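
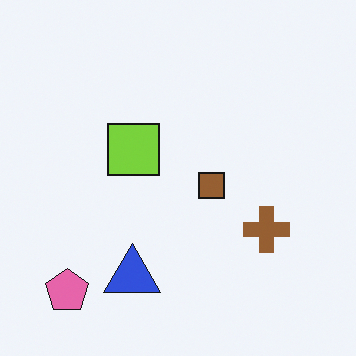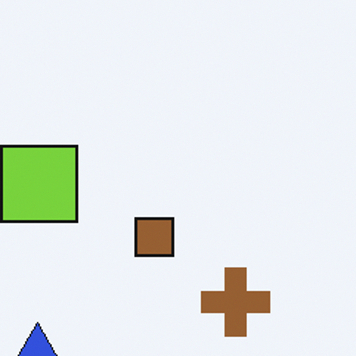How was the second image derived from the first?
It was cropped to a modestly smaller region and rescaled.

The visible shapes are larger and the field of view is narrower; shapes near the original edges may be partly or wholly outside the frame — a crop-and-rescale.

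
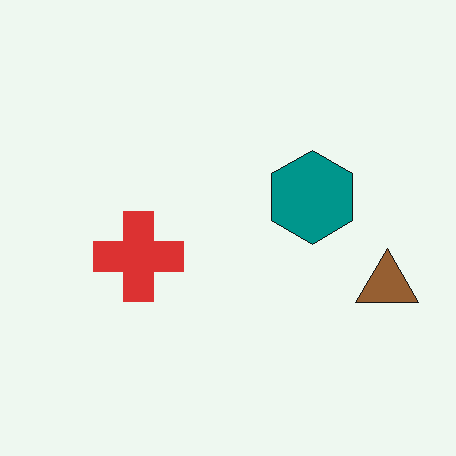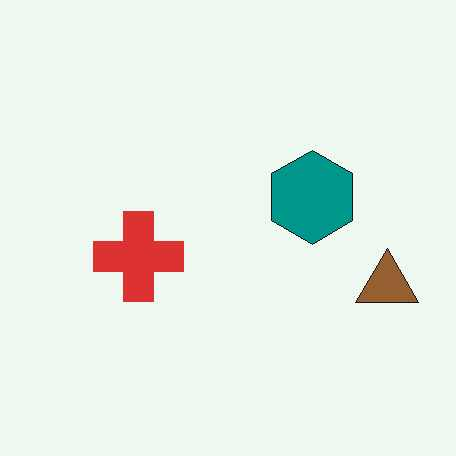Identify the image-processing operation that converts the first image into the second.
The image was JPEG-compressed with visible artifacts.

Blocky 8×8 compression artifacts appear around shape edges and the flat background shows ringing — characteristic JPEG degradation.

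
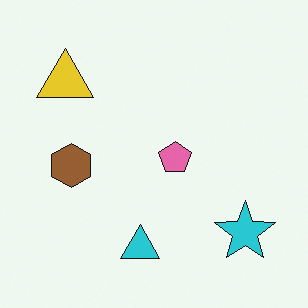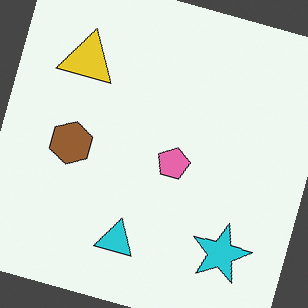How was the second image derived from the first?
The transformation is: rotated clockwise by a moderate amount.

Every shape is tilted by the same angle and the image corners show triangular fill wedges — a whole-image rotation by a non-right angle.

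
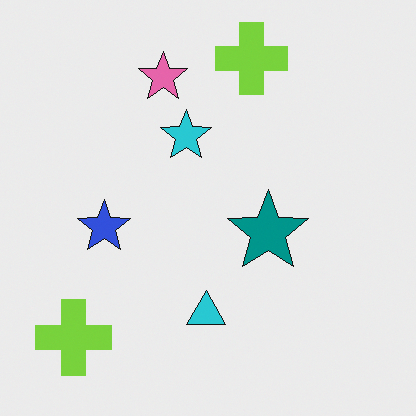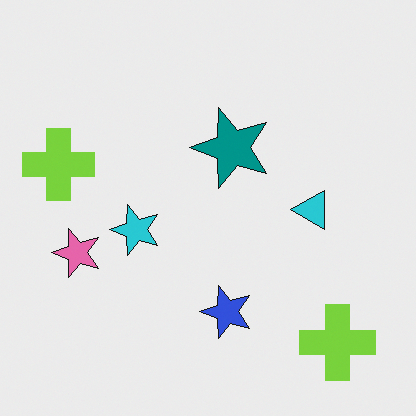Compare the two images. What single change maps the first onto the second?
The image was rotated 90° counter-clockwise.

The pink star sits in the top of the first image and the left of the second — consistent with a whole-image 90° counter-clockwise rotation.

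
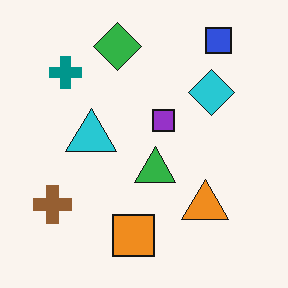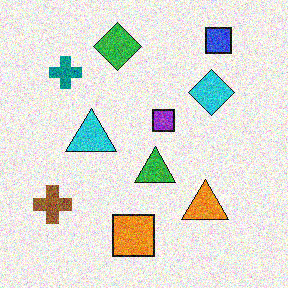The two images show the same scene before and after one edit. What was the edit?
Degraded with strong gaussian noise.

Random speckle covers the whole image, including the flat background.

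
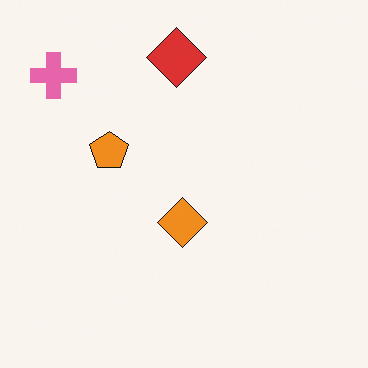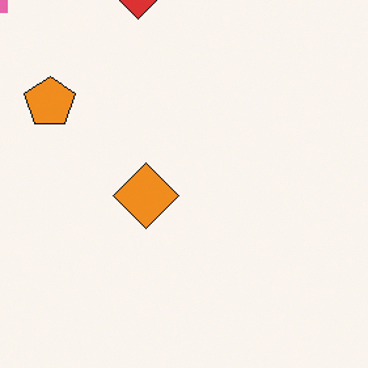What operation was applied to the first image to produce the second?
It was cropped slightly and scaled back up.

The visible shapes are larger and the field of view is narrower; shapes near the original edges may be partly or wholly outside the frame — a crop-and-rescale.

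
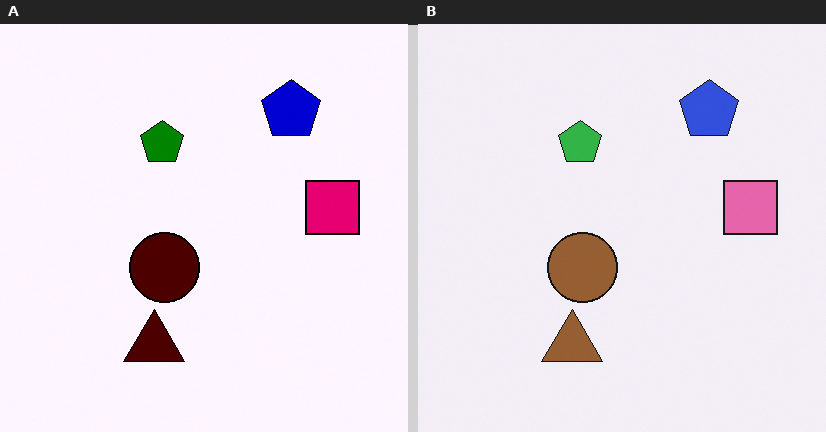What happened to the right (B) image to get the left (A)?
The image was boosted in contrast.

Tones are pushed away from mid-grey across the whole image — a global contrast change.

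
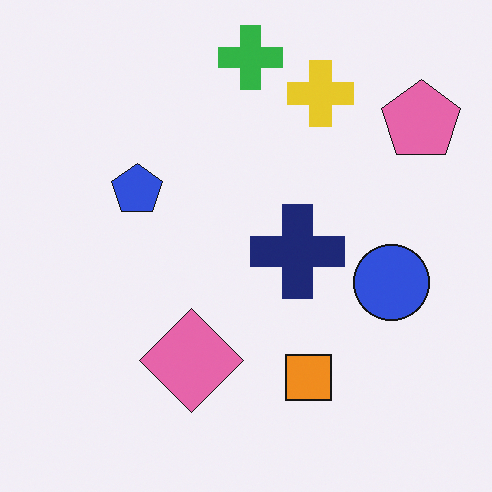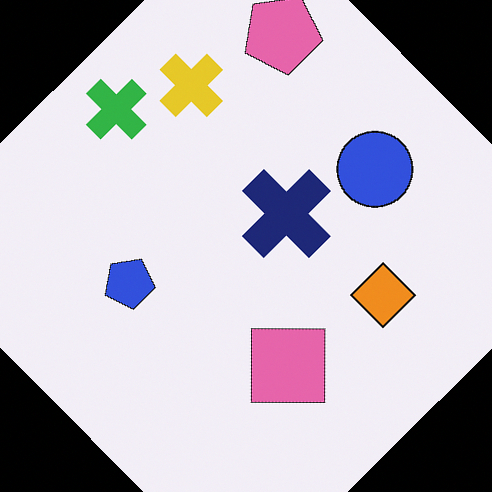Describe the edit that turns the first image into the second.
It was rotated counter-clockwise by a large amount — several tens of degrees.

Every shape is tilted by the same angle and the image corners show triangular fill wedges — a whole-image rotation by a non-right angle.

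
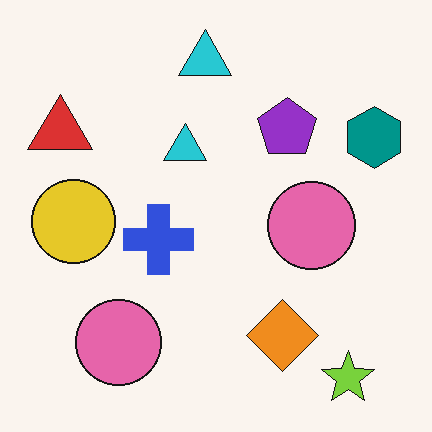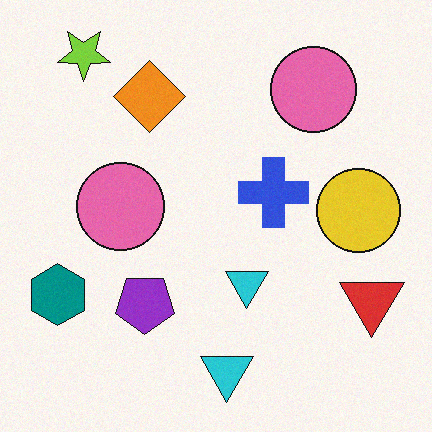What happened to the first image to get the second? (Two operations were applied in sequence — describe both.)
This is the original image rotated 180°, then degraded with subtle gaussian noise.

The lime star sits in the bottom-right of the first image and the top-left of the second — consistent with a whole-image 180° rotation. Random speckle covers the whole image, including the flat background.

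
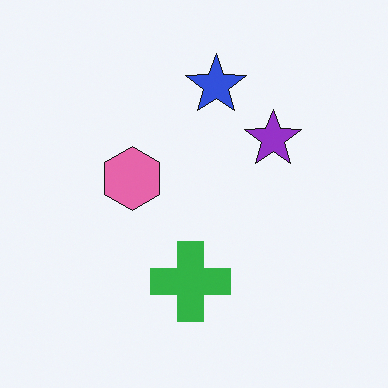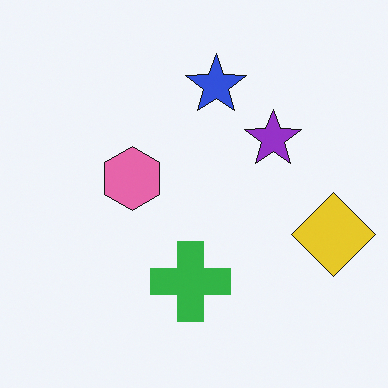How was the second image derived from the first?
The transformation is: overlaid with an additional yellow diamond.

A yellow diamond appears in the second image that is absent from the first.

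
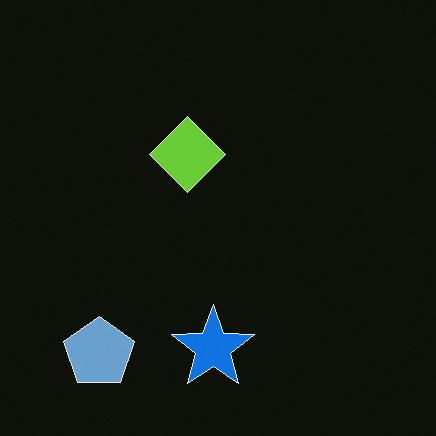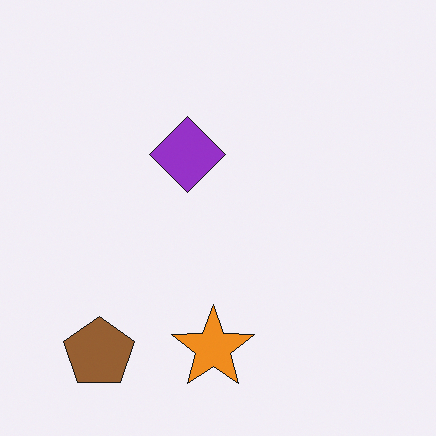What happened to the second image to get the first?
The first image is the second color-inverted (negative).

The light background has become dark and every shape's color is its complement — a photographic negative.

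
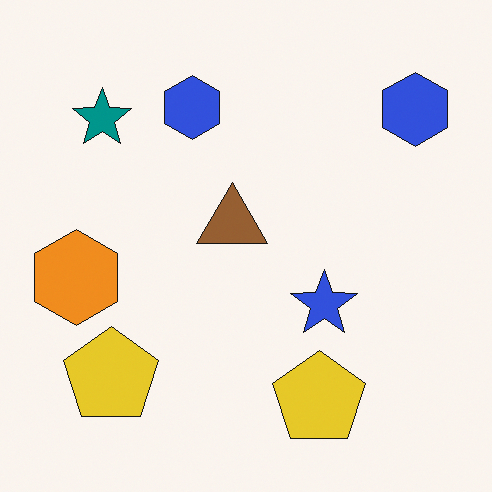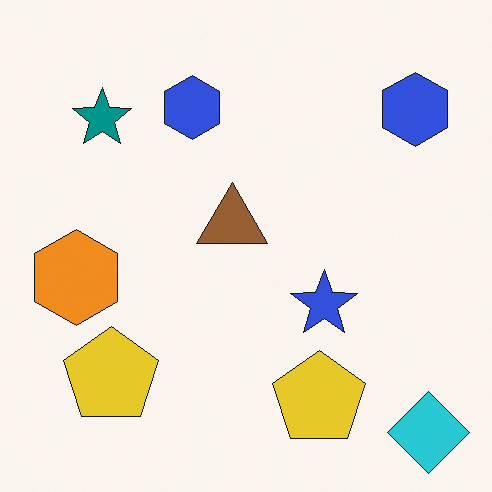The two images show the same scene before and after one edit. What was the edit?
This is the original image overlaid with an additional cyan diamond.

A cyan diamond appears in the second image that is absent from the first.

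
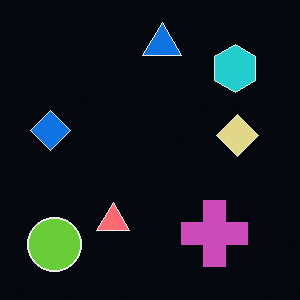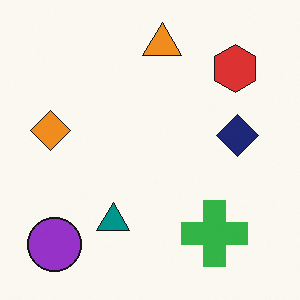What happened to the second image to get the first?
It was color-inverted (negative).

The light background has become dark and every shape's color is its complement — a photographic negative.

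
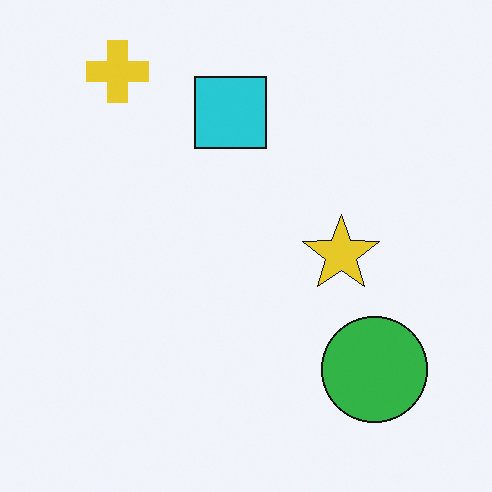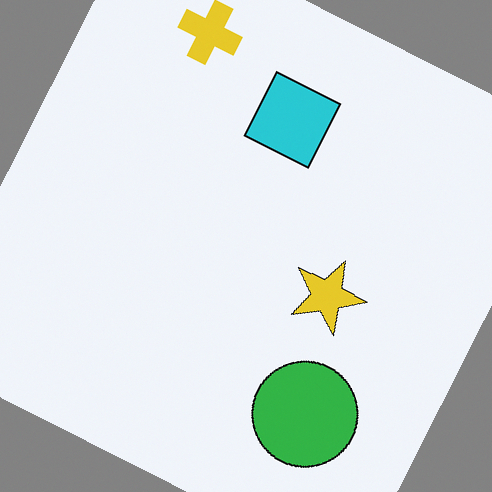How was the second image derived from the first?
It was rotated clockwise by a clearly visible amount.

Every shape is tilted by the same angle and the image corners show triangular fill wedges — a whole-image rotation by a non-right angle.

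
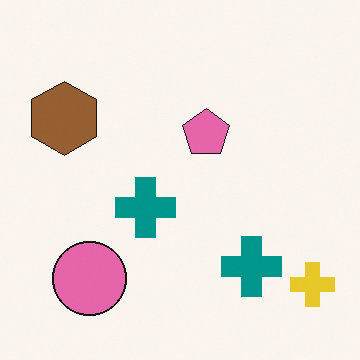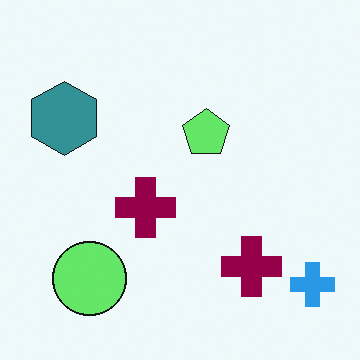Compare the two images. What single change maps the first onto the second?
It was hue-shifted through roughly a third of the color wheel.

Every shape's color has rotated by the same amount around the hue wheel — a uniform hue shift.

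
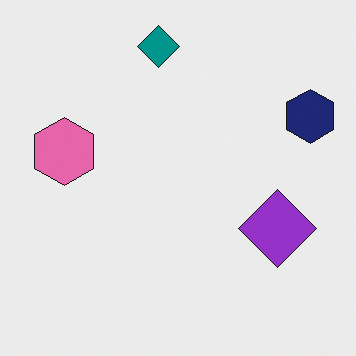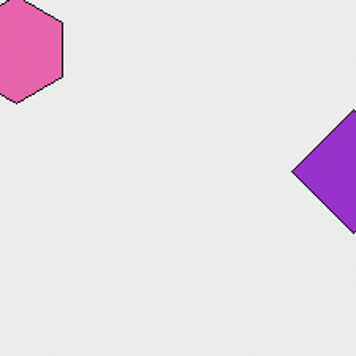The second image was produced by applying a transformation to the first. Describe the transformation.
The image was cropped slightly and scaled back up.

The visible shapes are larger and the field of view is narrower; shapes near the original edges may be partly or wholly outside the frame — a crop-and-rescale.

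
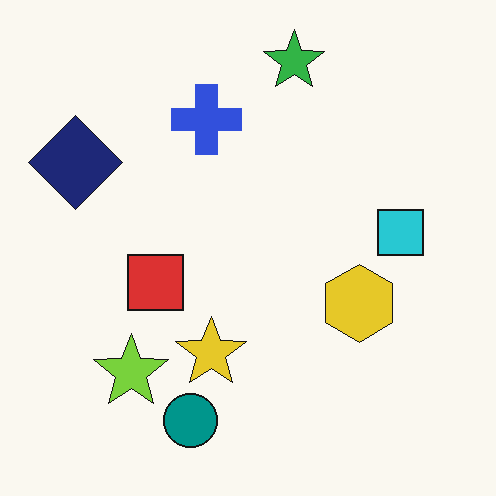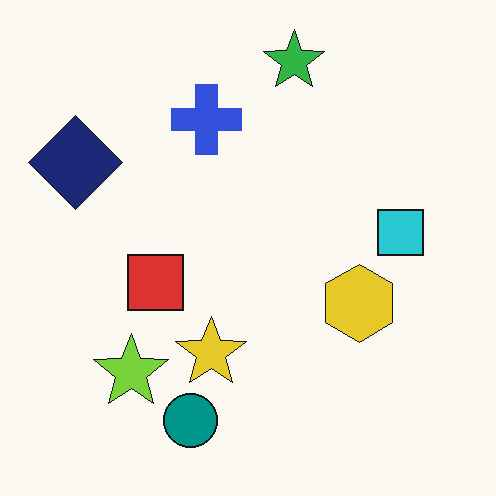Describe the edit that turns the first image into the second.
It was given moderate JPEG compression.

Blocky 8×8 compression artifacts appear around shape edges and the flat background shows ringing — characteristic JPEG degradation.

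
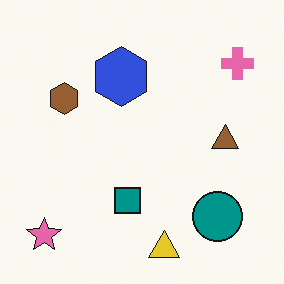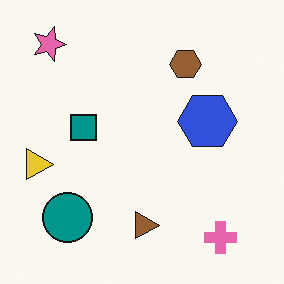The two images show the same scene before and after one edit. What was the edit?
The transformation is: rotated 90° clockwise.

The pink star sits in the bottom-left of the first image and the top-left of the second — consistent with a whole-image 90° clockwise rotation.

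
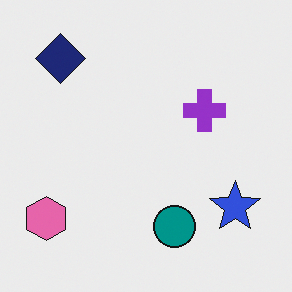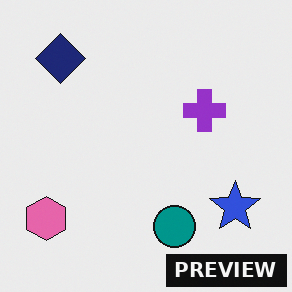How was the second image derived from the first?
This is the original image watermarked with the text "PREVIEW" in the lower-right corner.

A dark label reading "PREVIEW" appears in the lower-right corner.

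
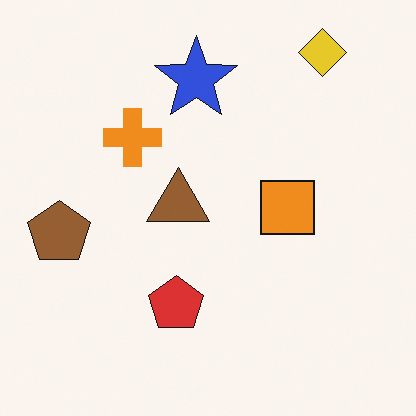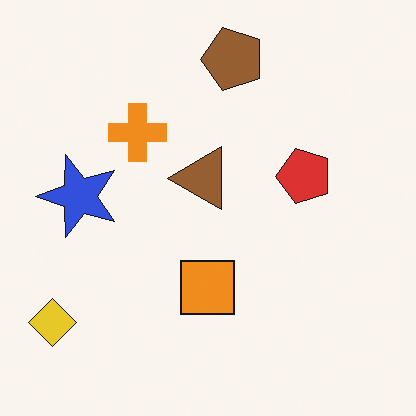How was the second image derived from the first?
It was transposed (reflected across the top-left ↔ bottom-right diagonal).

Shapes have swapped their row and column positions — what was in the top-right is now in the bottom-left — a diagonal reflection.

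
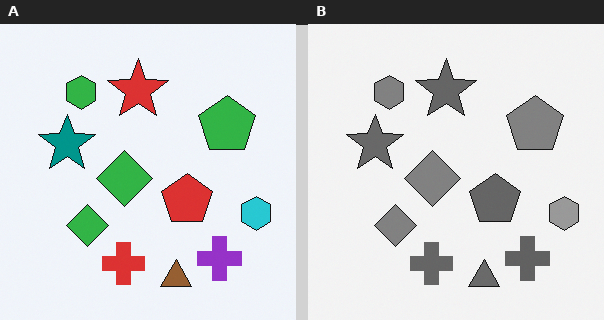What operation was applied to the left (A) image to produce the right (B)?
It was converted to grayscale.

All color is removed — every shape is now a shade of grey.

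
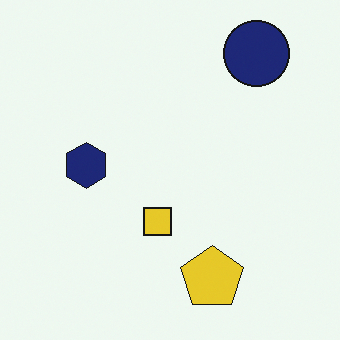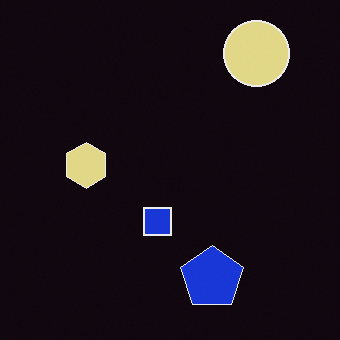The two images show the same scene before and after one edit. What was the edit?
It was color-inverted (negative).

The light background has become dark and every shape's color is its complement — a photographic negative.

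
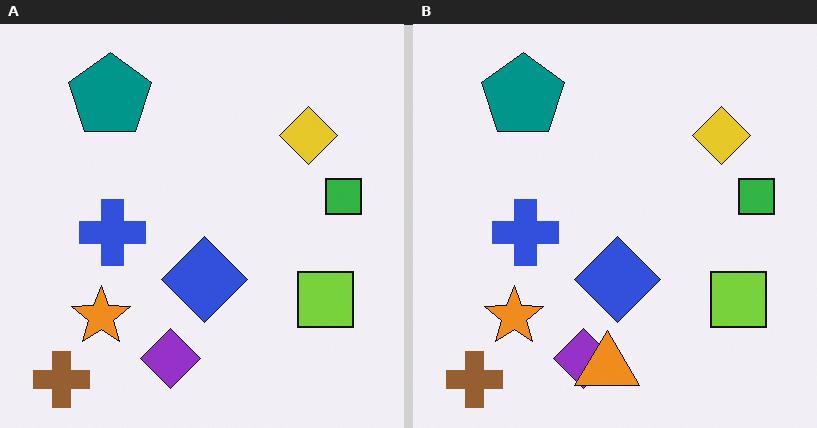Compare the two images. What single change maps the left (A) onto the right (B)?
Overlaid with an additional orange triangle.

An orange triangle appears in the right (B) image that is absent from the left (A).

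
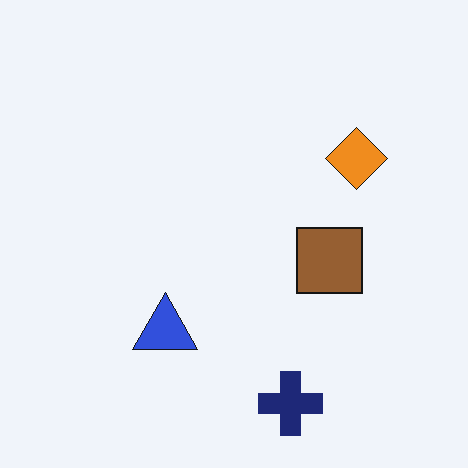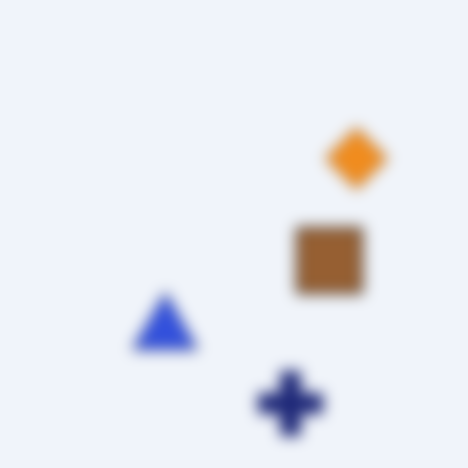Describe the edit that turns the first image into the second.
This is the original image strongly gaussian-blurred.

Shape edges and outlines are uniformly softened across the whole image.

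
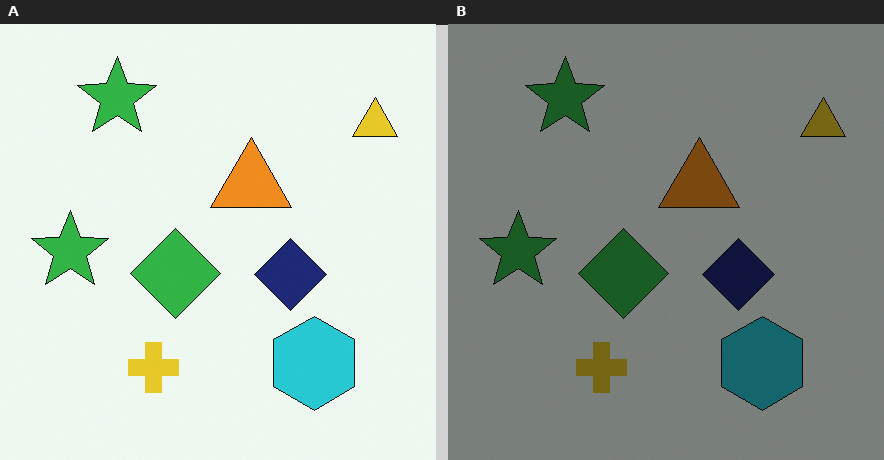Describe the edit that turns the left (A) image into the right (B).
It was substantially darkened.

Every pixel — background and shapes alike — is uniformly darkened.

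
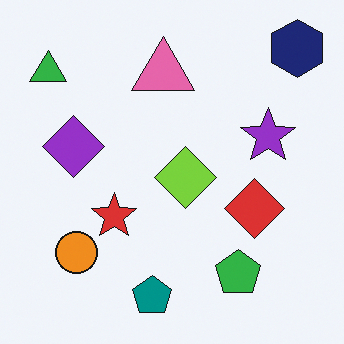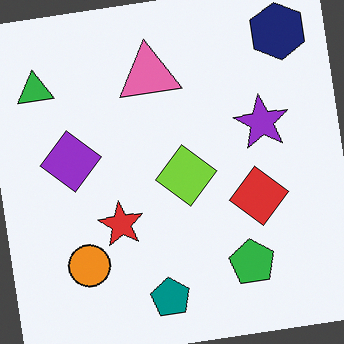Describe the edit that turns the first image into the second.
Rotated counter-clockwise by a few degrees.

Every shape is tilted by the same angle and the image corners show triangular fill wedges — a whole-image rotation by a non-right angle.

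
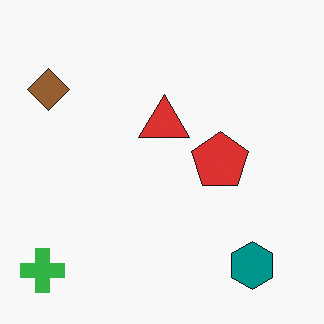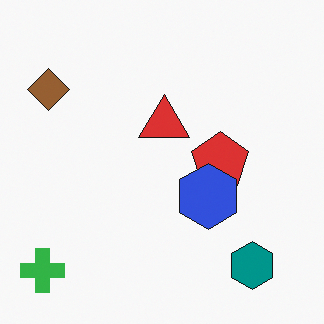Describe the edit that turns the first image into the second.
The transformation is: overlaid with an additional blue hexagon.

A blue hexagon appears in the second image that is absent from the first.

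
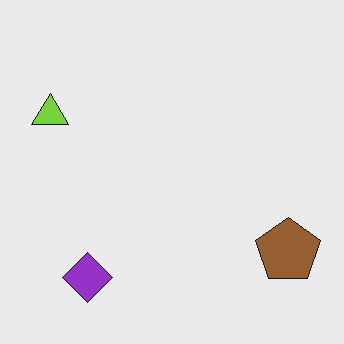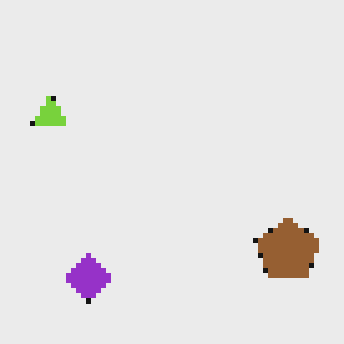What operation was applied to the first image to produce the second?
This is the original image mildly pixelated.

Shapes are reduced to large square blocks; fine edges and outlines are lost — a downscale-then-upscale (mosaic) effect.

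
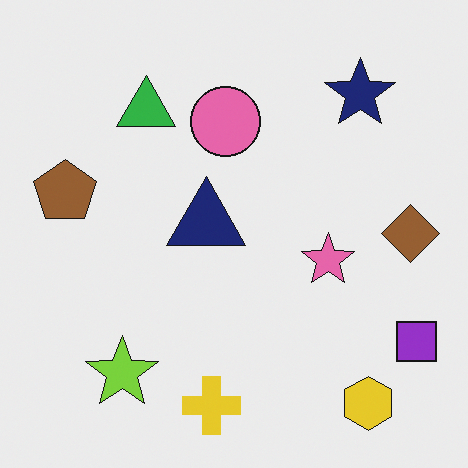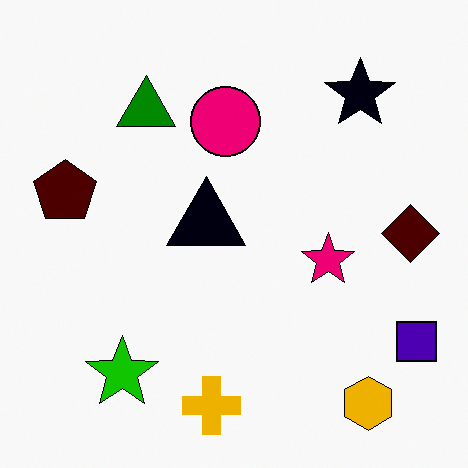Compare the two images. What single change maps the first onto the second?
The image was given much higher contrast.

Tones are pushed away from mid-grey across the whole image — a global contrast change.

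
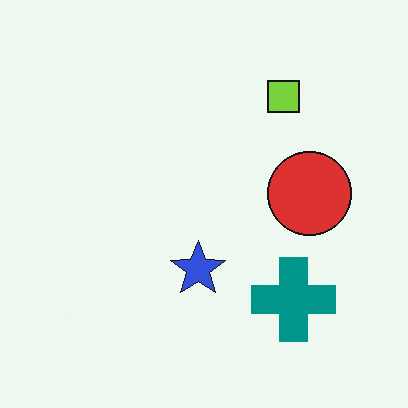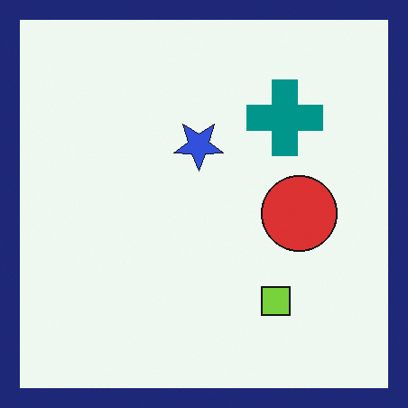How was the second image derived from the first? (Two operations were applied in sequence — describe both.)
This is the original image flipped vertically (top ↔ bottom), then framed with a navy border.

The lime square is in the top-right of the first image and the bottom-right of the second — shapes on opposite sides of the horizontal midline have swapped in a mirror flip. A solid navy frame runs around the edge of the second image, with the content slightly shrunk inside it.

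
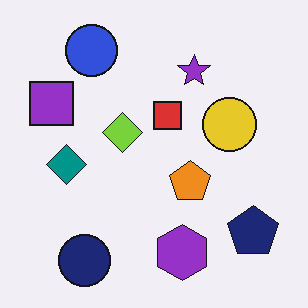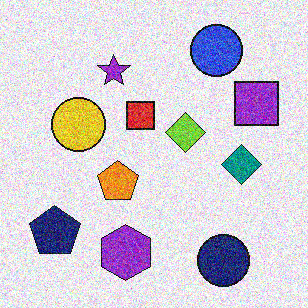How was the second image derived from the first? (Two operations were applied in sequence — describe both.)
The second image is the first flipped horizontally (left ↔ right), then degraded with a thick layer of grain.

The purple square is in the left of the first image and the right of the second — shapes on opposite sides of the vertical midline have swapped in a mirror flip. Random speckle covers the whole image, including the flat background.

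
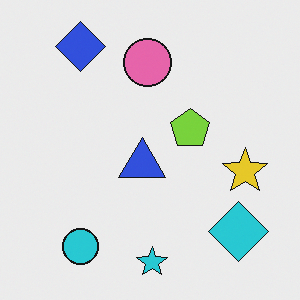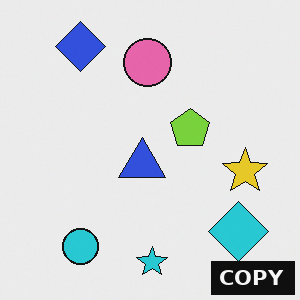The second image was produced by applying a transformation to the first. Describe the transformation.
This is the original image watermarked with the text "COPY" in the lower-right corner.

A dark label reading "COPY" appears in the lower-right corner.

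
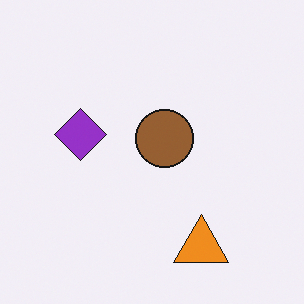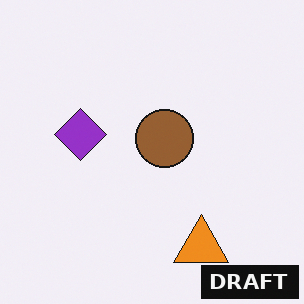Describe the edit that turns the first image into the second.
The transformation is: watermarked with the text "DRAFT" in the lower-right corner.

A dark label reading "DRAFT" appears in the lower-right corner.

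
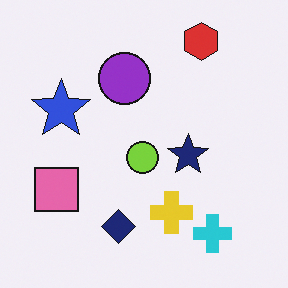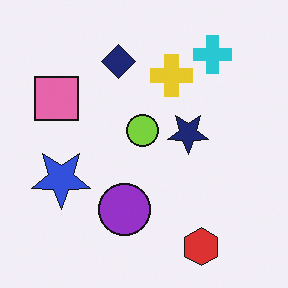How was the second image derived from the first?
The second image is the first flipped vertically (top ↔ bottom).

The red hexagon is in the top-right of the first image and the bottom-right of the second — shapes on opposite sides of the horizontal midline have swapped in a mirror flip.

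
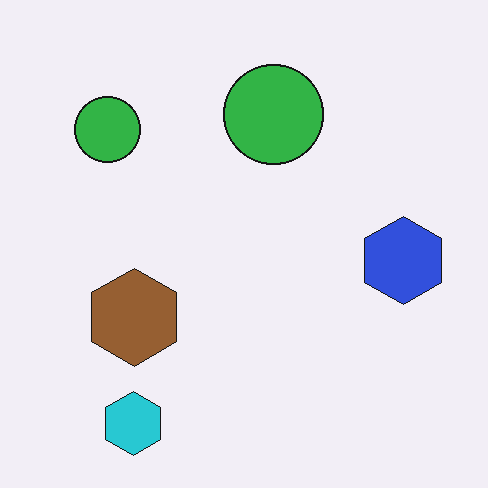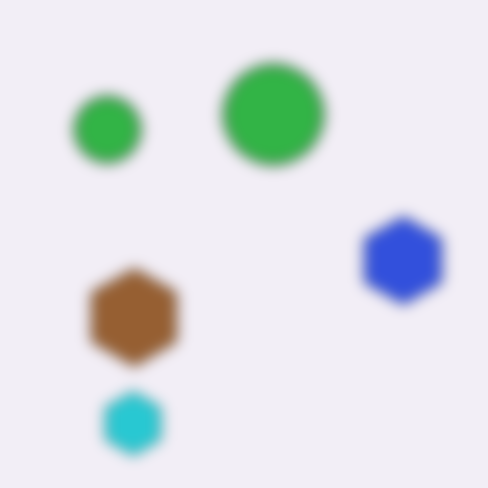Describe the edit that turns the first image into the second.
The transformation is: strongly gaussian-blurred.

Shape edges and outlines are uniformly softened across the whole image.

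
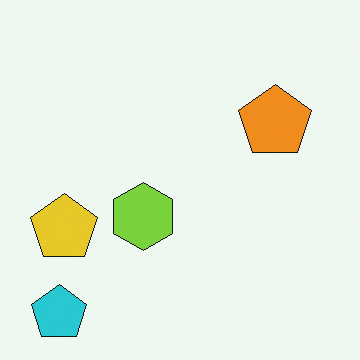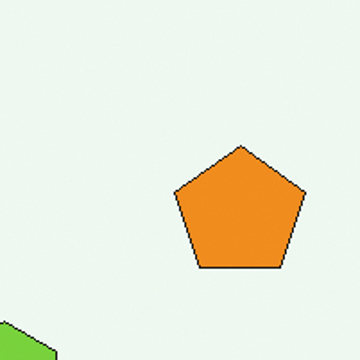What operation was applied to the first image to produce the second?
The image was cropped tightly and scaled back up.

The visible shapes are larger and the field of view is narrower; shapes near the original edges may be partly or wholly outside the frame — a crop-and-rescale.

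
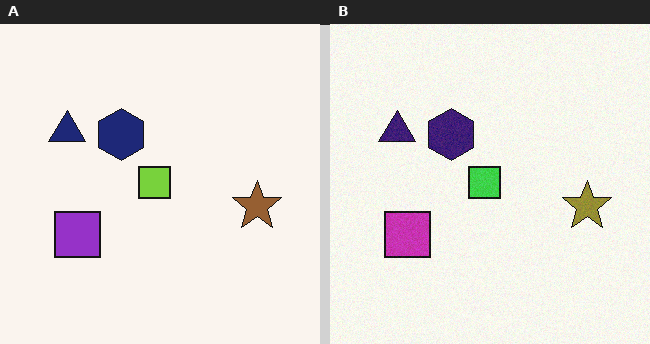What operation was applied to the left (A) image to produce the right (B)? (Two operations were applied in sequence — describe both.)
The transformation is: degraded with a light layer of grain, then hue-shifted by a small amount.

Random speckle covers the whole image, including the flat background. Every shape's color has rotated by the same amount around the hue wheel — a uniform hue shift.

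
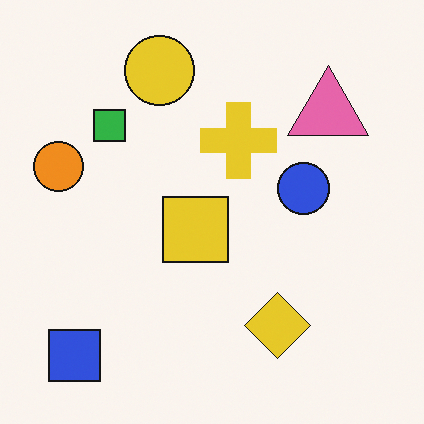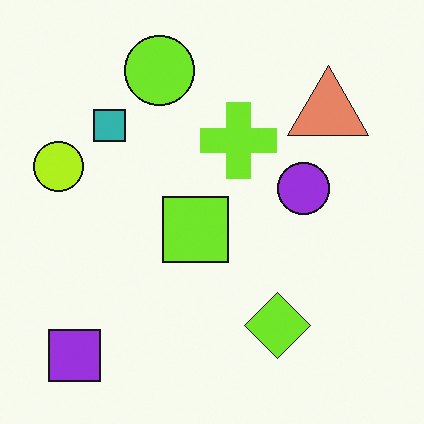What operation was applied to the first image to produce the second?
This is the original image hue-shifted by a small amount.

Every shape's color has rotated by the same amount around the hue wheel — a uniform hue shift.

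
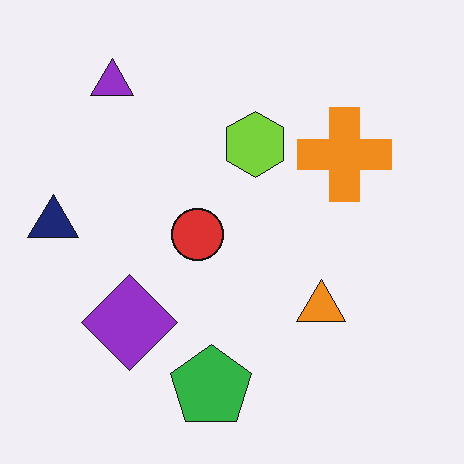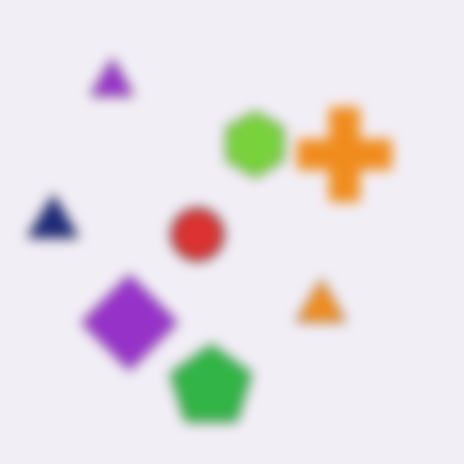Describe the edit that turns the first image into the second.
This is the original image heavily blurred.

Shape edges and outlines are uniformly softened across the whole image.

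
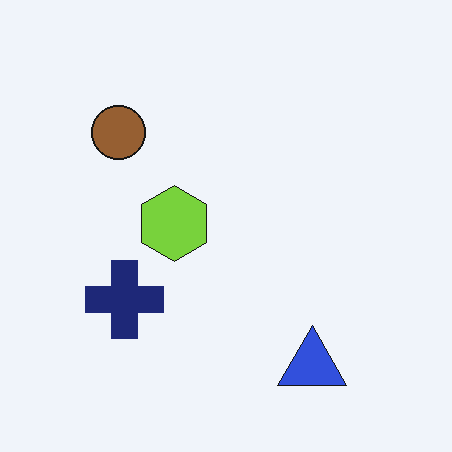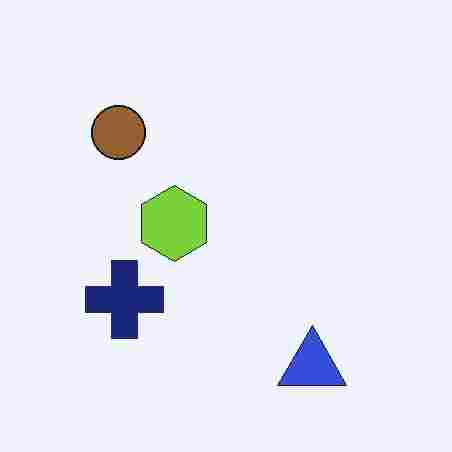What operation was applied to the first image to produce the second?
The second image is the first degraded with heavy JPEG compression.

Blocky 8×8 compression artifacts appear around shape edges and the flat background shows ringing — characteristic JPEG degradation.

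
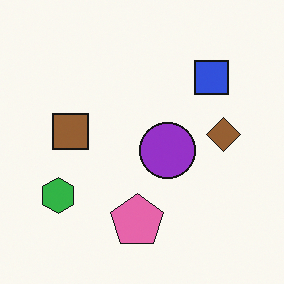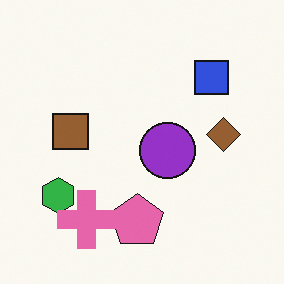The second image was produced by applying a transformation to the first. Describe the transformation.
Overlaid with an additional pink cross.

A pink cross appears in the second image that is absent from the first.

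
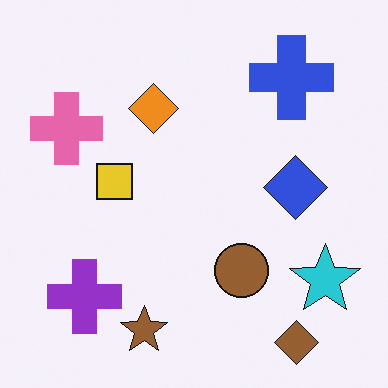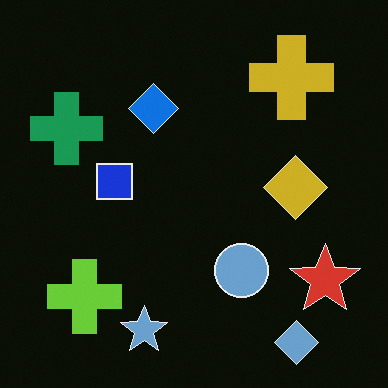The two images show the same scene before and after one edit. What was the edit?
This is the original image color-inverted (negative).

The light background has become dark and every shape's color is its complement — a photographic negative.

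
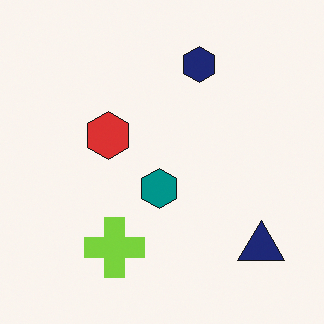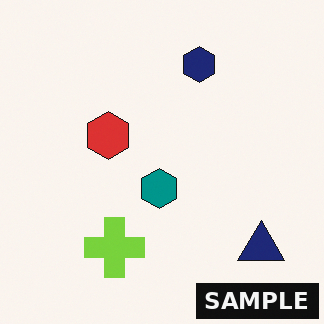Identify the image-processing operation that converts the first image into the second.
Watermarked with the text "SAMPLE" in the lower-right corner.

A dark label reading "SAMPLE" appears in the lower-right corner.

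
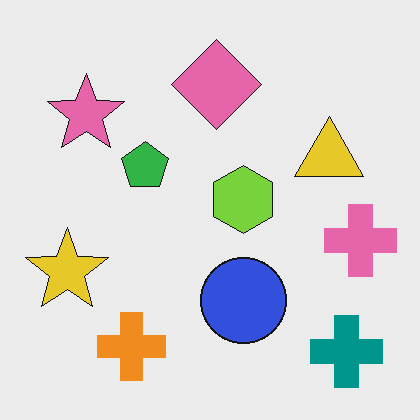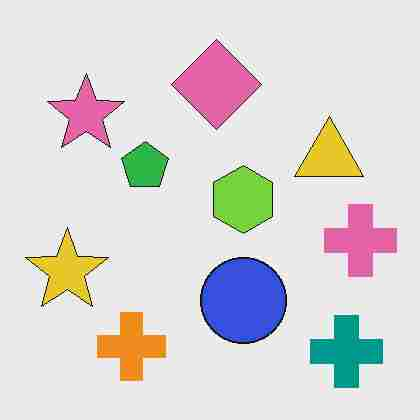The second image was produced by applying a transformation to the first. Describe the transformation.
It was heavily JPEG-compressed with obvious blocking artifacts.

Blocky 8×8 compression artifacts appear around shape edges and the flat background shows ringing — characteristic JPEG degradation.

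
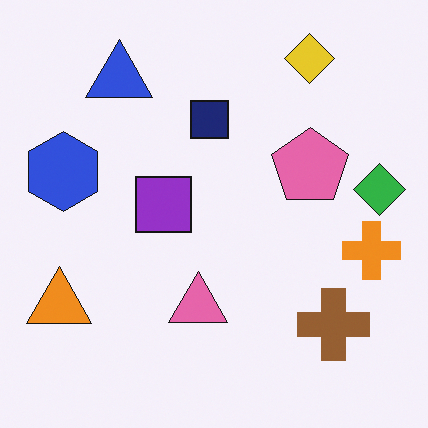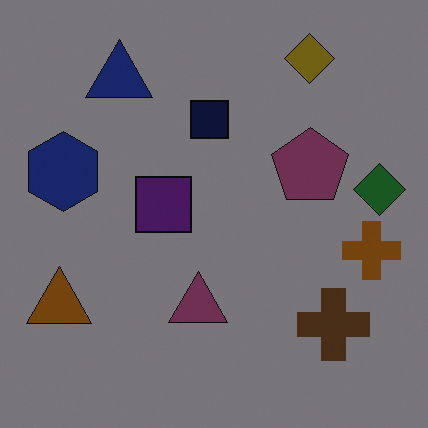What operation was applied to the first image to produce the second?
This is the original image darkened a lot.

Every pixel — background and shapes alike — is uniformly darkened.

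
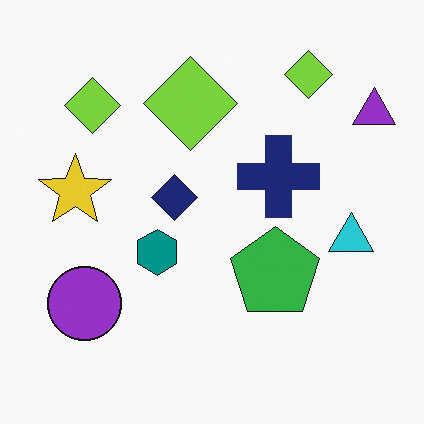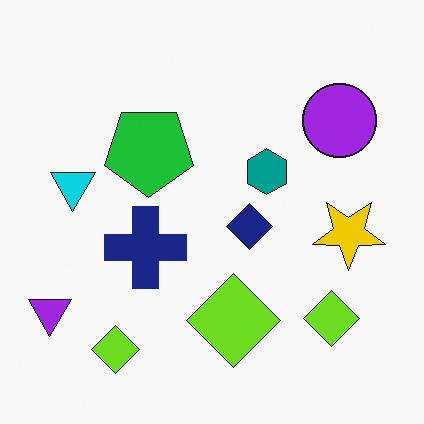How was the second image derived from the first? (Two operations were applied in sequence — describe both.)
The image was slightly oversaturated, then rotated 180°.

All colors are more vivid — a global saturation change. The purple triangle sits in the top-right of the first image and the bottom-left of the second — consistent with a whole-image 180° rotation.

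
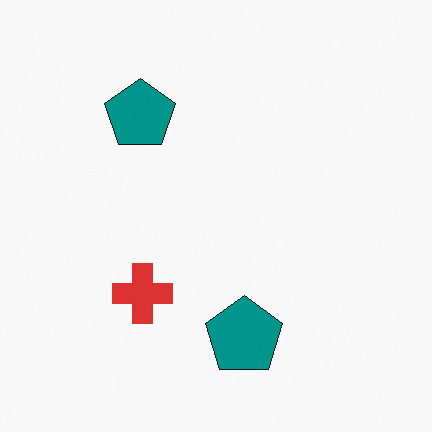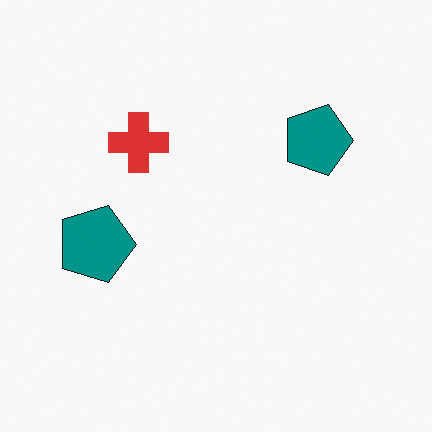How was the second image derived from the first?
This is the original image rotated 90° clockwise.

The red cross sits in the bottom-left of the first image and the top-left of the second — consistent with a whole-image 90° clockwise rotation.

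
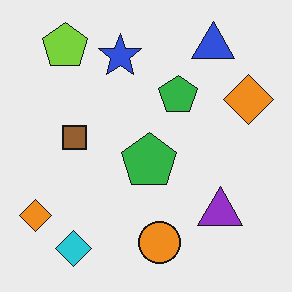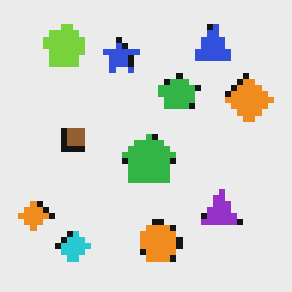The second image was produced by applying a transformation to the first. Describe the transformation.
The transformation is: moderately pixelated.

Shapes are reduced to large square blocks; fine edges and outlines are lost — a downscale-then-upscale (mosaic) effect.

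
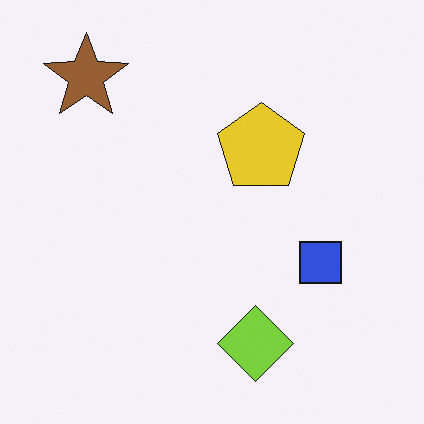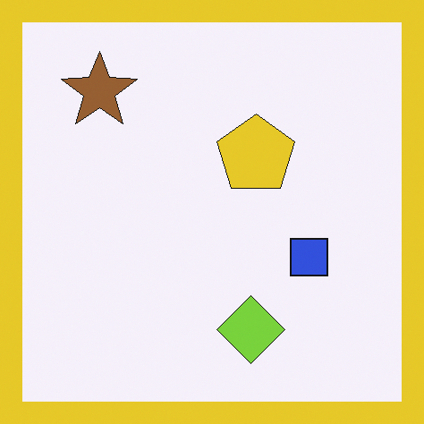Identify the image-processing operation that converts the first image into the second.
The transformation is: framed with a yellow border.

A solid yellow frame runs around the edge of the second image, with the content slightly shrunk inside it.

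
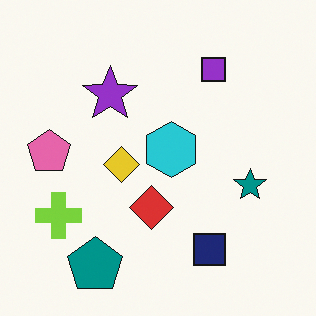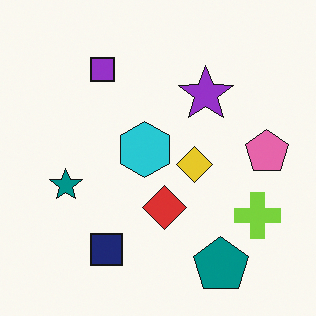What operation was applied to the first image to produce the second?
The second image is the first flipped horizontally (left ↔ right).

The pink pentagon is in the left of the first image and the right of the second — shapes on opposite sides of the vertical midline have swapped in a mirror flip.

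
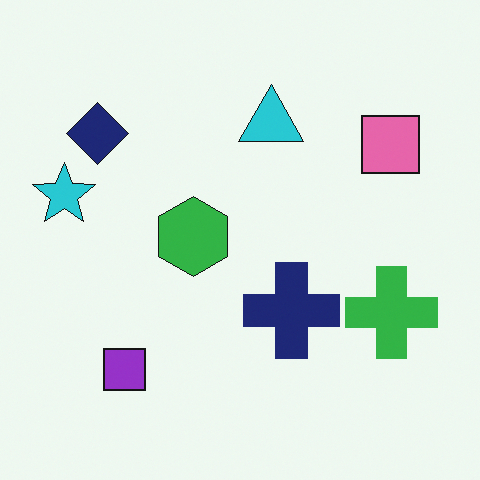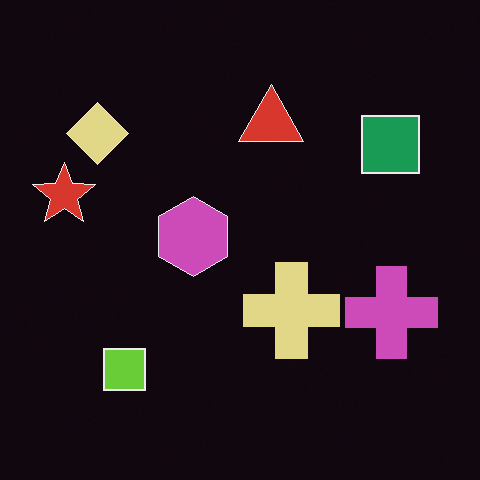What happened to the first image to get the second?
This is the original image color-inverted (negative).

The light background has become dark and every shape's color is its complement — a photographic negative.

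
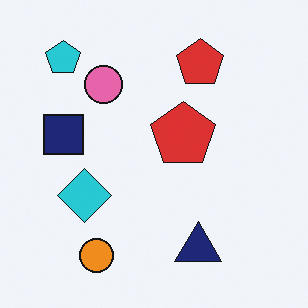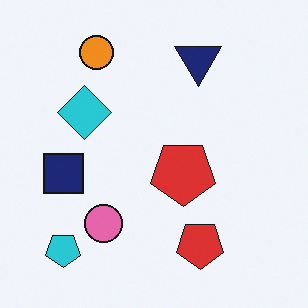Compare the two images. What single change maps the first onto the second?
The second image is the first flipped vertically (top ↔ bottom).

The orange circle is in the bottom-left of the first image and the top-left of the second — shapes on opposite sides of the horizontal midline have swapped in a mirror flip.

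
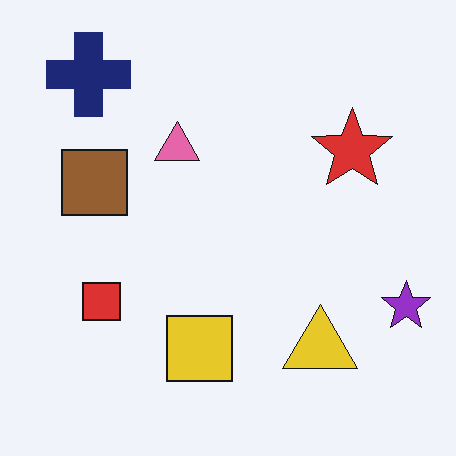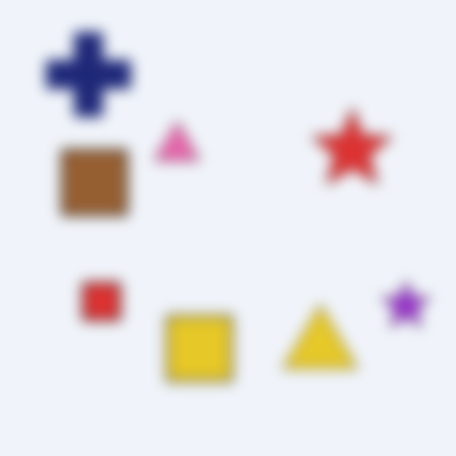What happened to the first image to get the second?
Heavily blurred.

Shape edges and outlines are uniformly softened across the whole image.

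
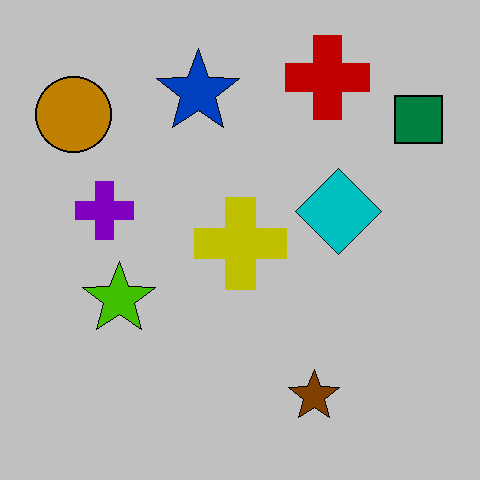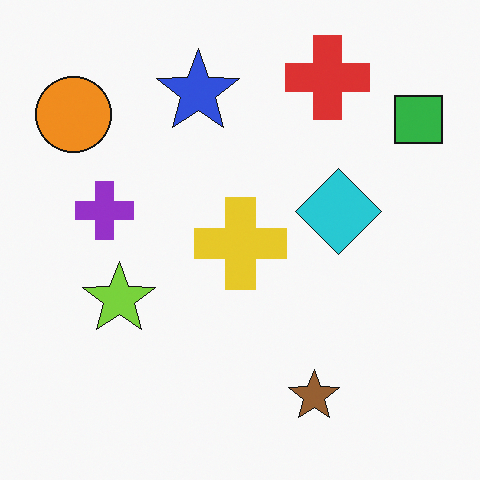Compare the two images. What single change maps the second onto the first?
This is the original image aggressively posterized.

Each flat color has snapped to a coarser quantized level — most visibly, the near-white background has dropped to a flat grey.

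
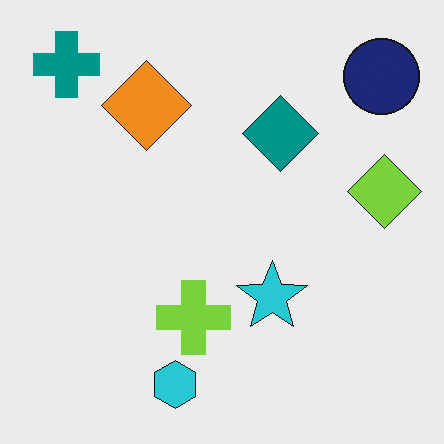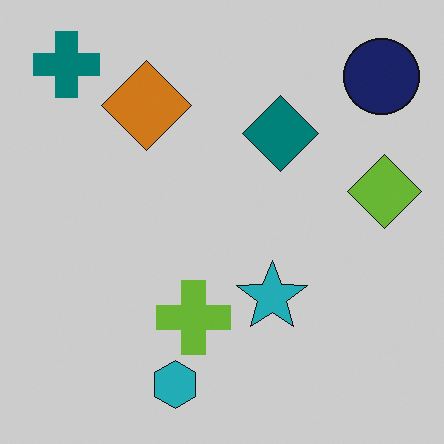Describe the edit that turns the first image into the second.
Darkened a little.

Every pixel — background and shapes alike — is uniformly darkened.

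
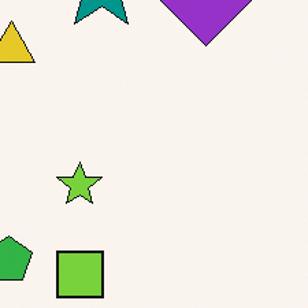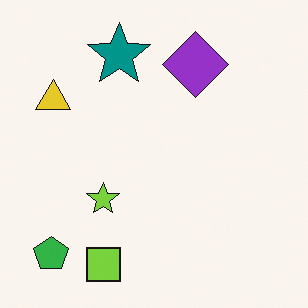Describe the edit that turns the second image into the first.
This is the original image cropped slightly and scaled back up.

The visible shapes are larger and the field of view is narrower; shapes near the original edges may be partly or wholly outside the frame — a crop-and-rescale.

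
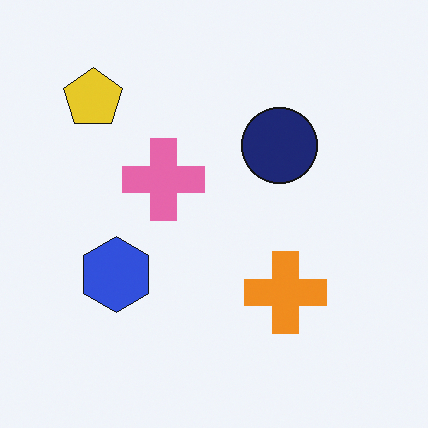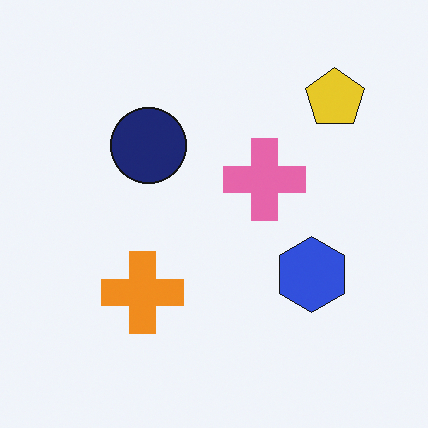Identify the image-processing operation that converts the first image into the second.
It was flipped horizontally (left ↔ right).

The yellow pentagon is in the top-left of the first image and the top-right of the second — shapes on opposite sides of the vertical midline have swapped in a mirror flip.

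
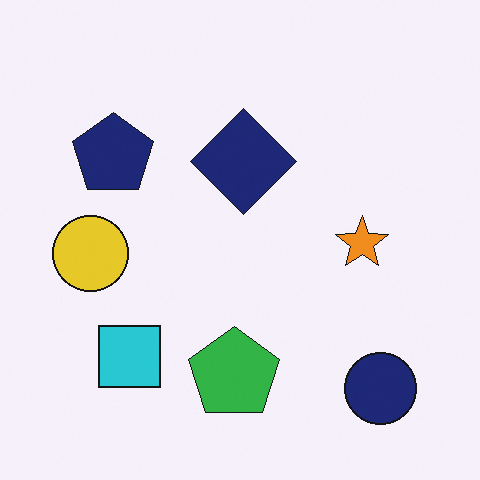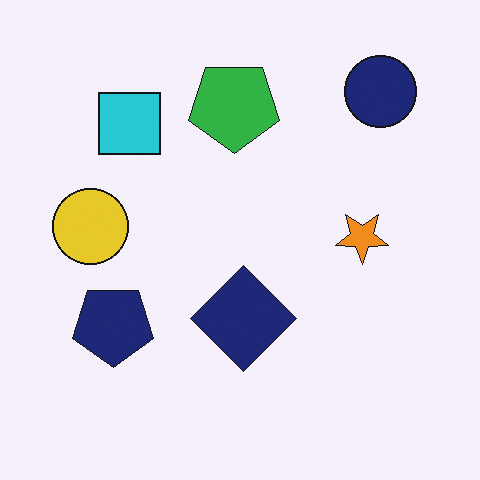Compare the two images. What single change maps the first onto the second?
The image was flipped vertically (top ↔ bottom).

The navy circle is in the bottom-right of the first image and the top-right of the second — shapes on opposite sides of the horizontal midline have swapped in a mirror flip.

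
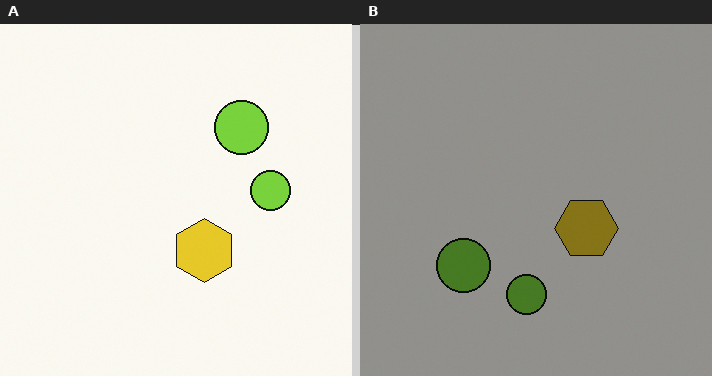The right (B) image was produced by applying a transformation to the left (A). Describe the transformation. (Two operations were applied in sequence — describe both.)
The transformation is: transposed (reflected across the top-left ↔ bottom-right diagonal), then noticeably darkened.

Shapes have swapped their row and column positions — what was in the top-right is now in the bottom-left — a diagonal reflection. Every pixel — background and shapes alike — is uniformly darkened.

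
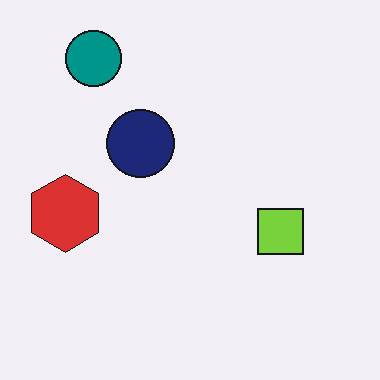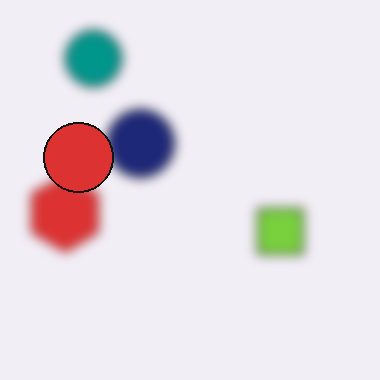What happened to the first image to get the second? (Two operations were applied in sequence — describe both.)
Heavily blurred, then overlaid with an additional red circle.

Shape edges and outlines are uniformly softened across the whole image. A red circle appears in the second image that is absent from the first.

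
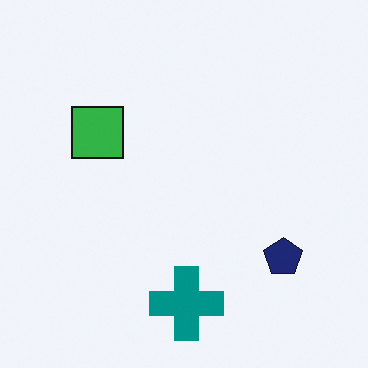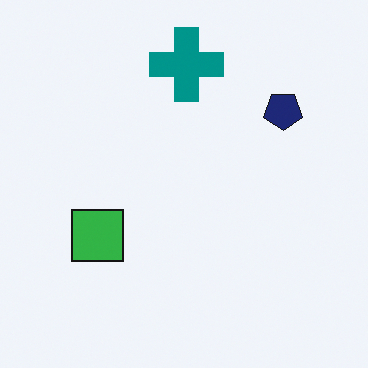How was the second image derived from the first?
The image was flipped vertically (top ↔ bottom).

The teal cross is in the bottom of the first image and the top of the second — shapes on opposite sides of the horizontal midline have swapped in a mirror flip.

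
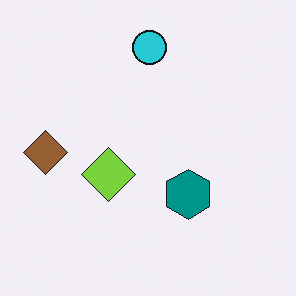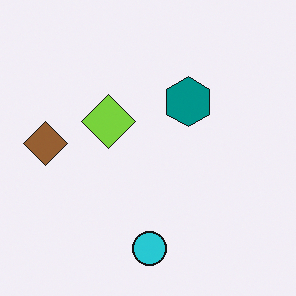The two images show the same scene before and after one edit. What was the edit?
Flipped vertically (top ↔ bottom).

The cyan circle is in the top of the first image and the bottom of the second — shapes on opposite sides of the horizontal midline have swapped in a mirror flip.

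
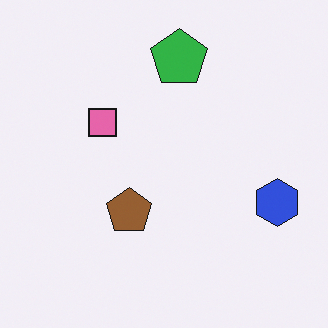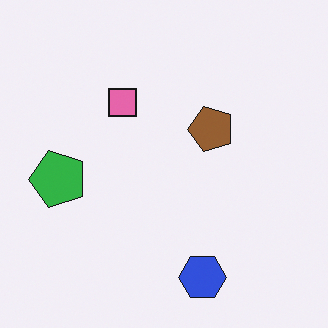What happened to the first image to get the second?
Transposed (reflected across the top-left ↔ bottom-right diagonal).

Shapes have swapped their row and column positions — what was in the top-right is now in the bottom-left — a diagonal reflection.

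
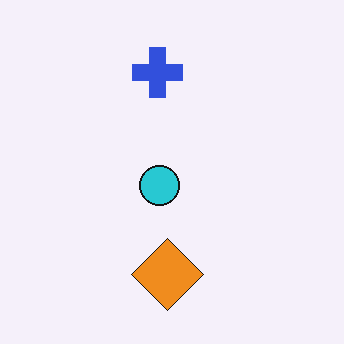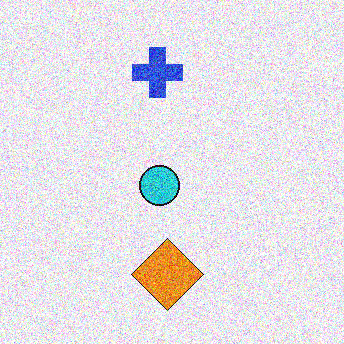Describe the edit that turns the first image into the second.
The image was degraded with a thick layer of grain.

Random speckle covers the whole image, including the flat background.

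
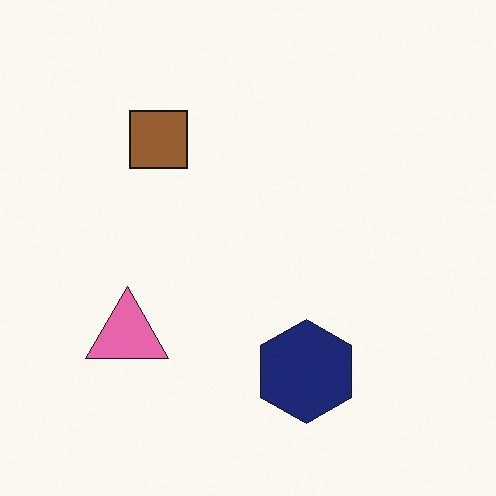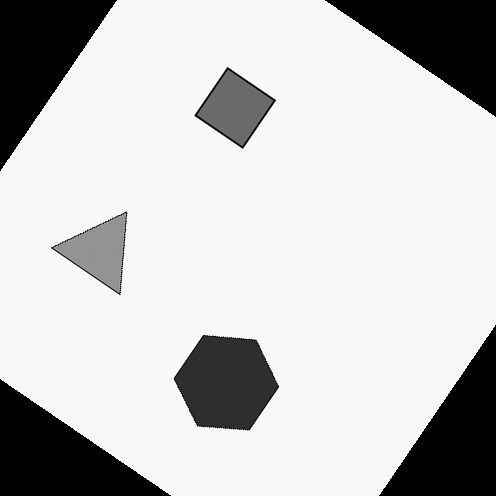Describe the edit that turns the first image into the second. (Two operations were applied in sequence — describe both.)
The image was rotated clockwise by a large amount — several tens of degrees, then converted to grayscale.

Every shape is tilted by the same angle and the image corners show triangular fill wedges — a whole-image rotation by a non-right angle. All color is removed — every shape is now a shade of grey.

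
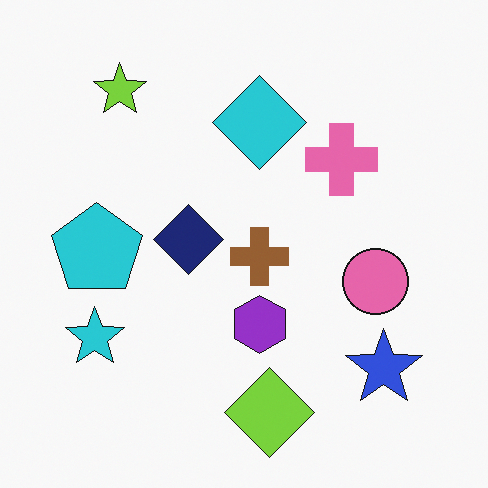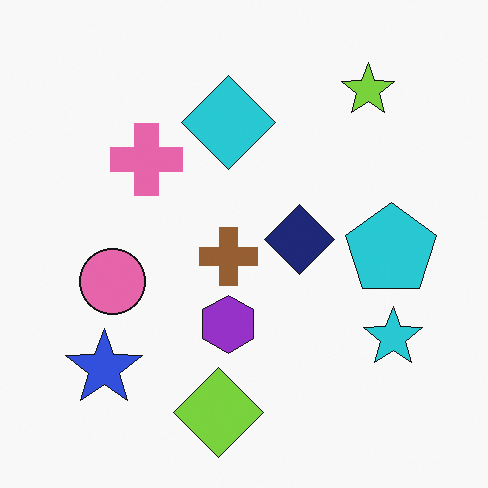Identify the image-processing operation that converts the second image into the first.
The first image is the second flipped horizontally (left ↔ right).

The cyan star is in the bottom-right of the second image and the bottom-left of the first — shapes on opposite sides of the vertical midline have swapped in a mirror flip.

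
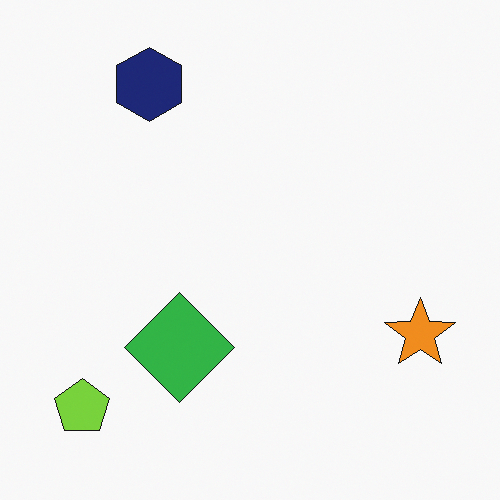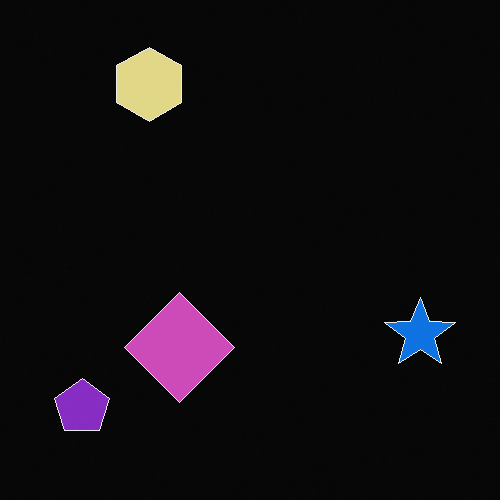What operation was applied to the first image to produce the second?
Color-inverted (negative).

The light background has become dark and every shape's color is its complement — a photographic negative.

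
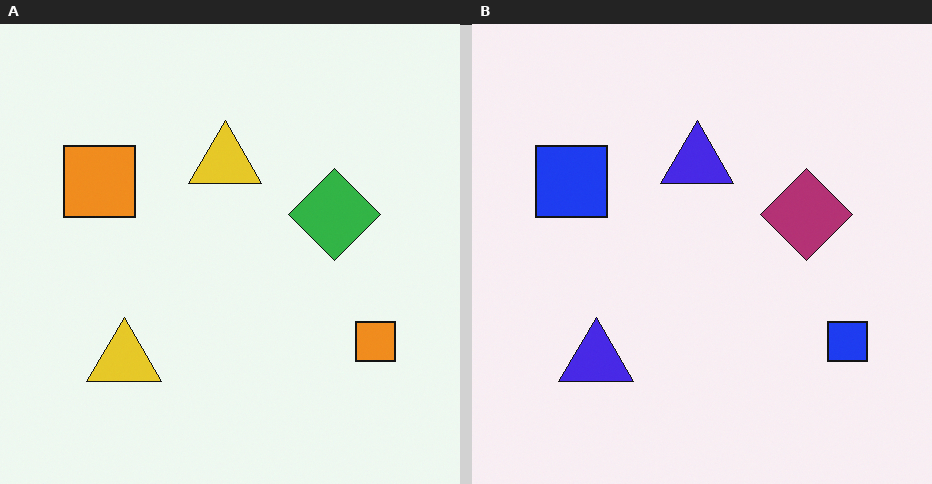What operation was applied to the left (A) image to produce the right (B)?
The right (B) image is the left (A) hue-shifted through roughly half the color wheel.

Every shape's color has rotated by the same amount around the hue wheel — a uniform hue shift.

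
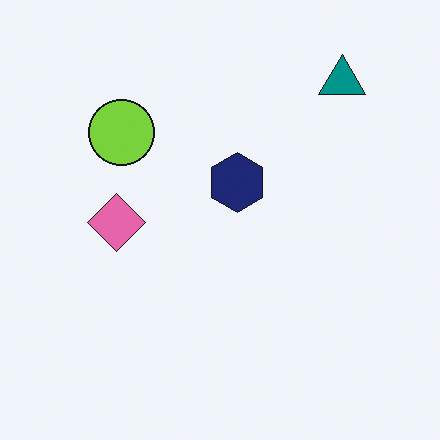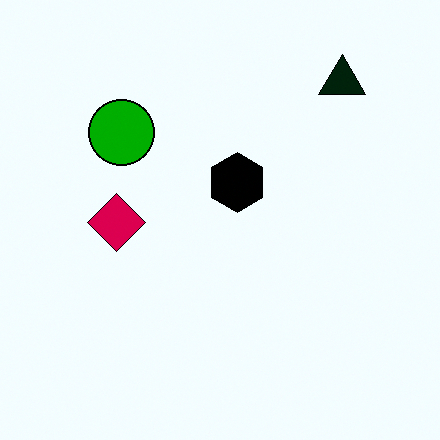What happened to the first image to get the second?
It was given much higher contrast.

Tones are pushed away from mid-grey across the whole image — a global contrast change.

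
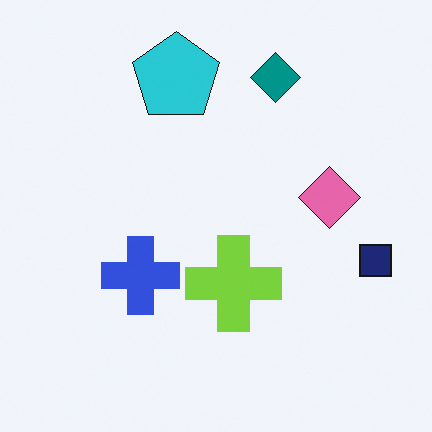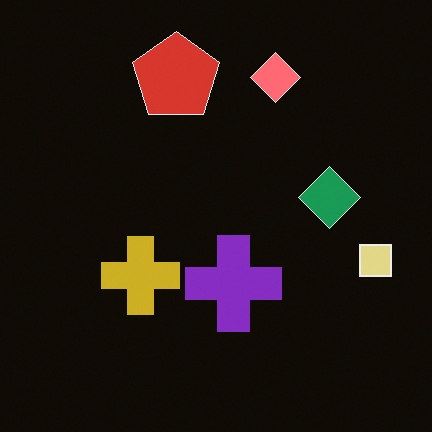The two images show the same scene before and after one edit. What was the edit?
The second image is the first color-inverted (negative).

The light background has become dark and every shape's color is its complement — a photographic negative.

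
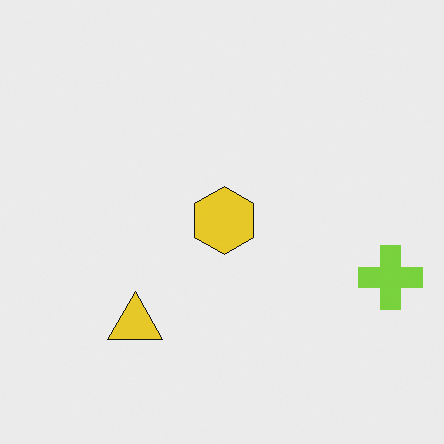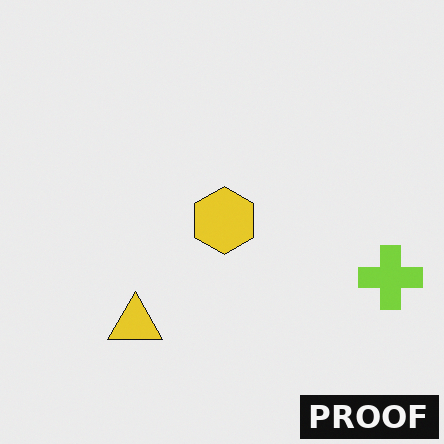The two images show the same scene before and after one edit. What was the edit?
The image was watermarked with the text "PROOF" in the lower-right corner.

A dark label reading "PROOF" appears in the lower-right corner.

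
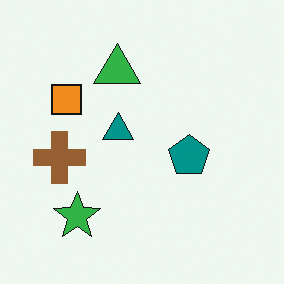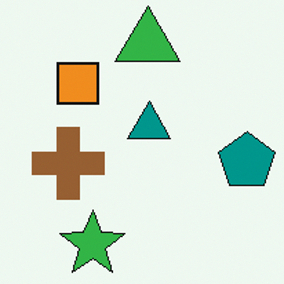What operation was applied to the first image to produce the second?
The image was cropped to a modestly smaller region and rescaled.

The visible shapes are larger and the field of view is narrower; shapes near the original edges may be partly or wholly outside the frame — a crop-and-rescale.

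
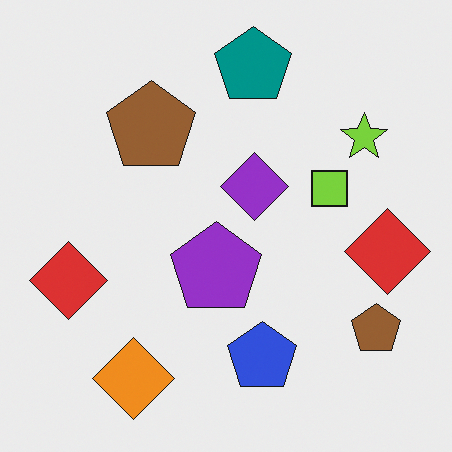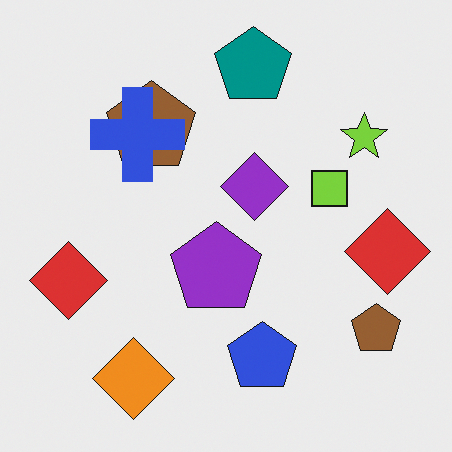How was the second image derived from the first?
It was overlaid with an additional blue cross.

A blue cross appears in the second image that is absent from the first.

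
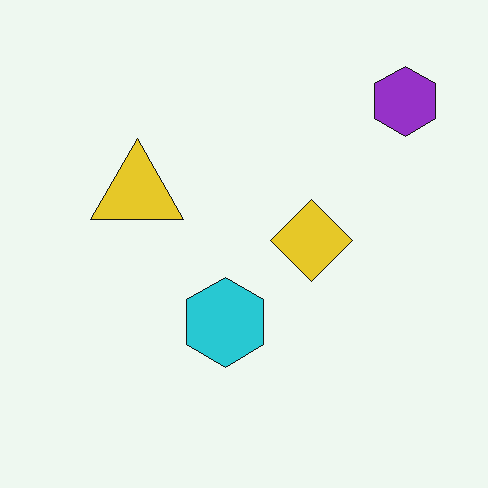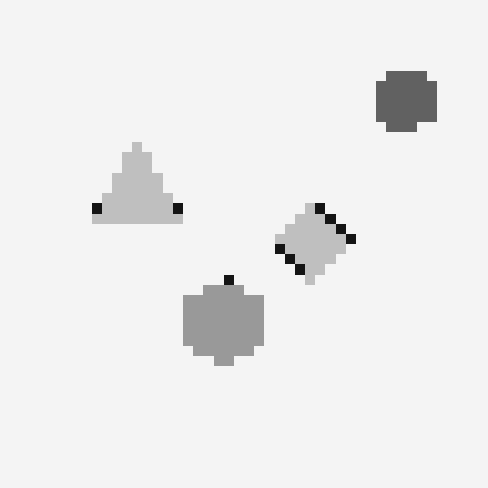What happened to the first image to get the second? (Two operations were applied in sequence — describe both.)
The second image is the first converted to grayscale, then coarsely pixelated.

All color is removed — every shape is now a shade of grey. Shapes are reduced to large square blocks; fine edges and outlines are lost — a downscale-then-upscale (mosaic) effect.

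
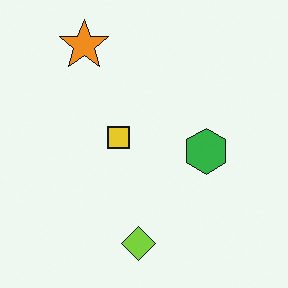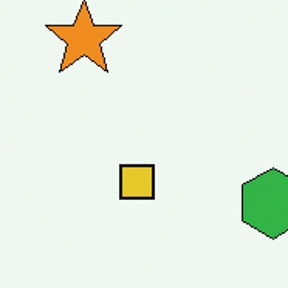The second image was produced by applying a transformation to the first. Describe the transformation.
Cropped slightly and scaled back up.

The visible shapes are larger and the field of view is narrower; shapes near the original edges may be partly or wholly outside the frame — a crop-and-rescale.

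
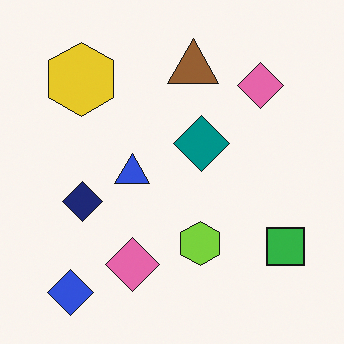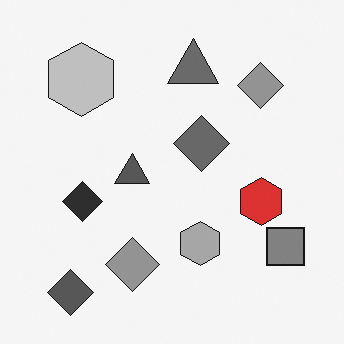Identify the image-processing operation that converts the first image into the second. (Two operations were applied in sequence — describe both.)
The second image is the first converted to grayscale, then overlaid with an additional red hexagon.

All color is removed — every shape is now a shade of grey. A red hexagon appears in the second image that is absent from the first.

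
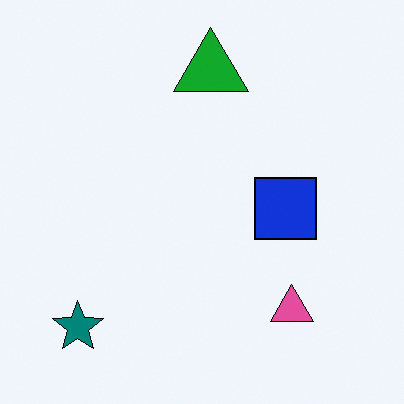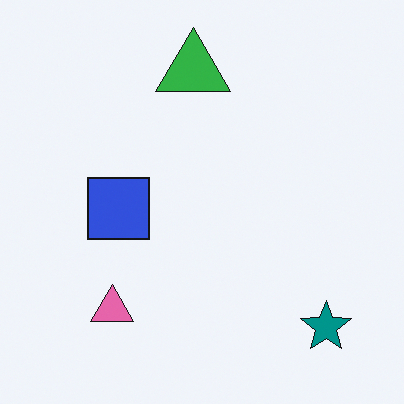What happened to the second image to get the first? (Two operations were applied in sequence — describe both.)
The transformation is: flipped horizontally (left ↔ right), then given slightly increased contrast.

The teal star is in the bottom-right of the second image and the bottom-left of the first — shapes on opposite sides of the vertical midline have swapped in a mirror flip. Tones are pushed away from mid-grey across the whole image — a global contrast change.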